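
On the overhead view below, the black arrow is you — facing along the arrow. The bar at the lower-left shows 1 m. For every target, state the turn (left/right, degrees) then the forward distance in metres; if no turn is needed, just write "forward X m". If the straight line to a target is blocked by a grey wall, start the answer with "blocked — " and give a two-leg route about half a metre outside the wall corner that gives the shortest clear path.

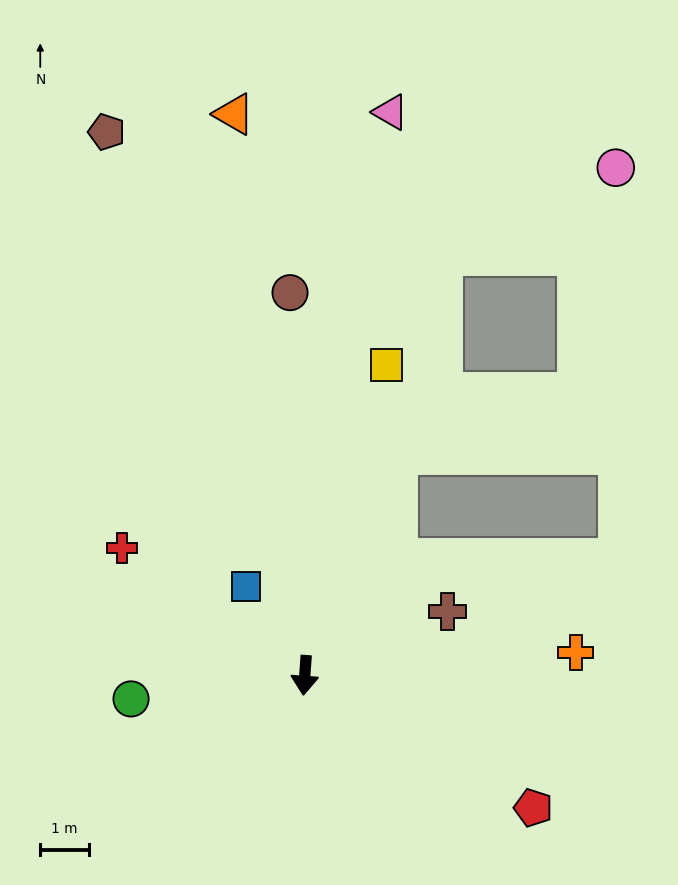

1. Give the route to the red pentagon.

turn left 64°, forward 5.4 m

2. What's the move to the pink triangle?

turn left 175°, forward 11.7 m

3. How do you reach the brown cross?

turn left 118°, forward 3.2 m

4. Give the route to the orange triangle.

turn right 169°, forward 11.6 m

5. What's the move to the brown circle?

turn right 174°, forward 7.8 m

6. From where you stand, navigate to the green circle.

turn right 78°, forward 3.6 m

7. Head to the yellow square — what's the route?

turn left 169°, forward 6.6 m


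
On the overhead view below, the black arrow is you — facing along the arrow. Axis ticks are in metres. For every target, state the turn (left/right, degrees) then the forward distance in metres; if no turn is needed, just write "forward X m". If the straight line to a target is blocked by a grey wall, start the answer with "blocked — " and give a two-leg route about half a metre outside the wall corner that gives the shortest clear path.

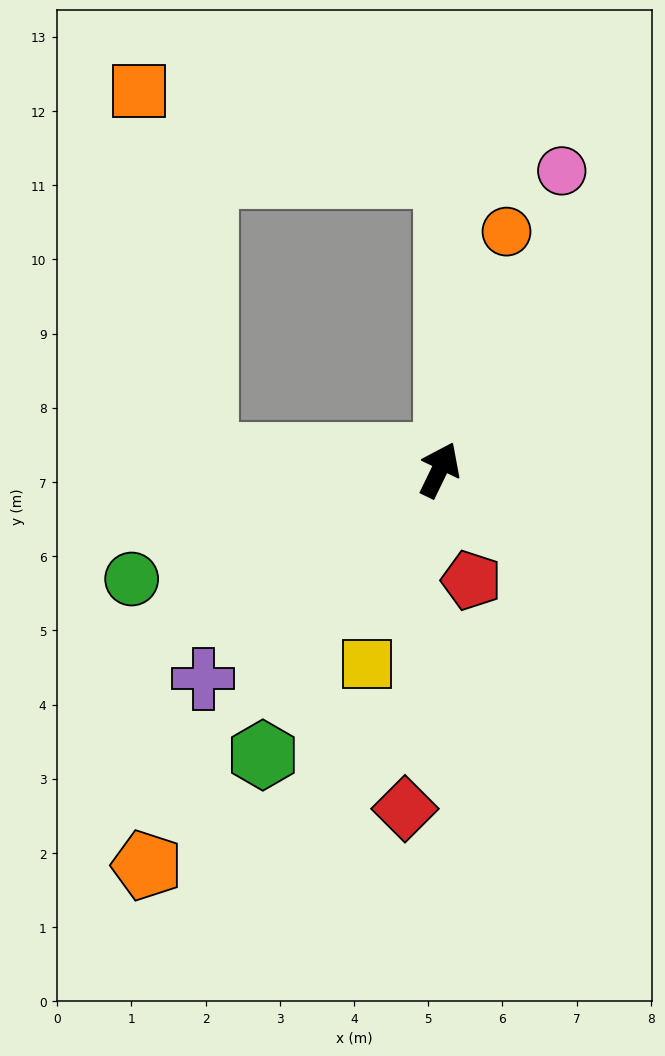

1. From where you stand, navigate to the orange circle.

turn left 10°, forward 3.3 m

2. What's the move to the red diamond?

turn right 160°, forward 4.6 m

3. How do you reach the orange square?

blocked — turn left 112°, forward 3.1 m, then turn right 76°, forward 5.0 m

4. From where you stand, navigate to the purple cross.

turn left 157°, forward 4.3 m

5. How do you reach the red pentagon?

turn right 138°, forward 1.6 m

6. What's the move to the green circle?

turn left 135°, forward 4.4 m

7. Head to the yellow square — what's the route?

turn right 175°, forward 2.8 m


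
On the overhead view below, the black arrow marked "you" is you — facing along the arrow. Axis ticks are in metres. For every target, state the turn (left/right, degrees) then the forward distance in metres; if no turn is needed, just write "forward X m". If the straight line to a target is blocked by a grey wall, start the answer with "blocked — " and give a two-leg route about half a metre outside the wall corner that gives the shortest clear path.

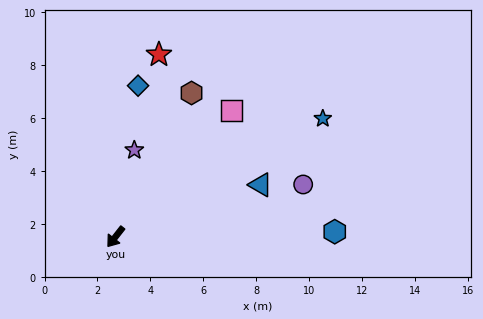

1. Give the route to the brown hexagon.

turn right 170°, forward 6.2 m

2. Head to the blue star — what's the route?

turn left 158°, forward 9.0 m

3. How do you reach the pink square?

turn left 176°, forward 6.5 m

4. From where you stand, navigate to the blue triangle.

turn left 148°, forward 5.8 m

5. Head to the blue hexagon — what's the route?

turn left 129°, forward 8.3 m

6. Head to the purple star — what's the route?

turn right 154°, forward 3.4 m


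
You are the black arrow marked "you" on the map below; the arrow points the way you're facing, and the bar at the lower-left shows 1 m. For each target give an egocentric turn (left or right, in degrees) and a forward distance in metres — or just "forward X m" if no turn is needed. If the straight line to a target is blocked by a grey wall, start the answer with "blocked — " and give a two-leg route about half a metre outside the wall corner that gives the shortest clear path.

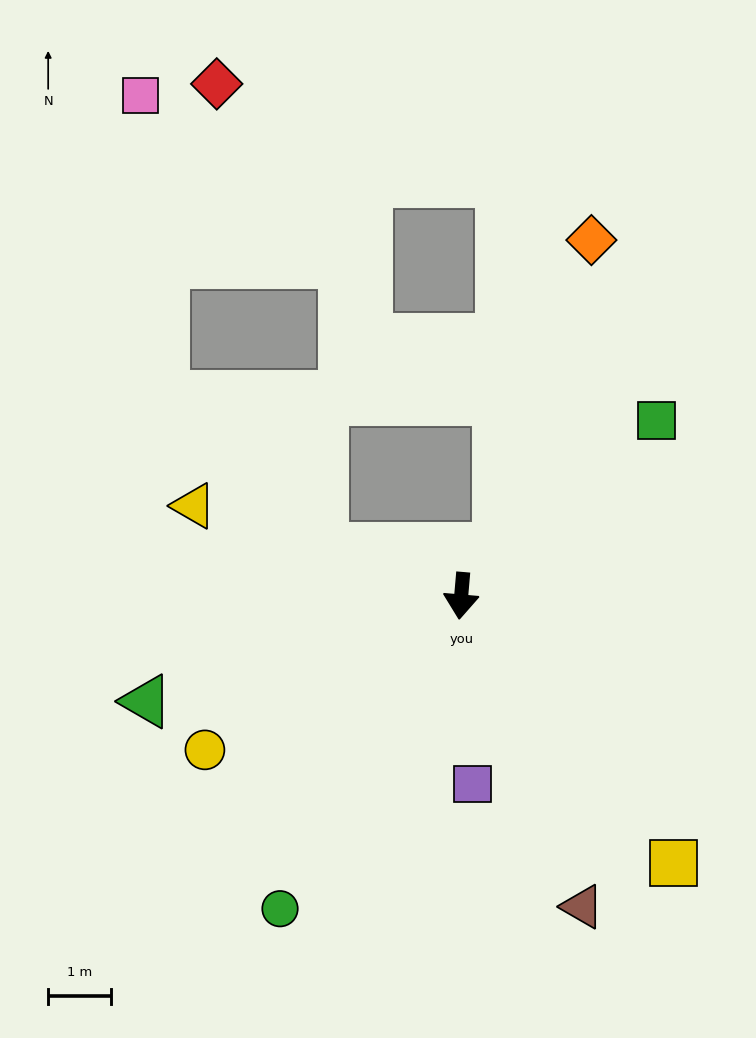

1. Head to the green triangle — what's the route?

turn right 67°, forward 5.3 m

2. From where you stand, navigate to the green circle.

turn right 25°, forward 5.7 m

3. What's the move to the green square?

turn left 137°, forward 4.2 m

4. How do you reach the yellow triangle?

turn right 104°, forward 4.5 m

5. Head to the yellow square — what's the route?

turn left 43°, forward 5.4 m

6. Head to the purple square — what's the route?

turn left 8°, forward 3.0 m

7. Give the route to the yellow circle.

turn right 54°, forward 4.7 m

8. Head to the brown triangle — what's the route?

turn left 26°, forward 5.3 m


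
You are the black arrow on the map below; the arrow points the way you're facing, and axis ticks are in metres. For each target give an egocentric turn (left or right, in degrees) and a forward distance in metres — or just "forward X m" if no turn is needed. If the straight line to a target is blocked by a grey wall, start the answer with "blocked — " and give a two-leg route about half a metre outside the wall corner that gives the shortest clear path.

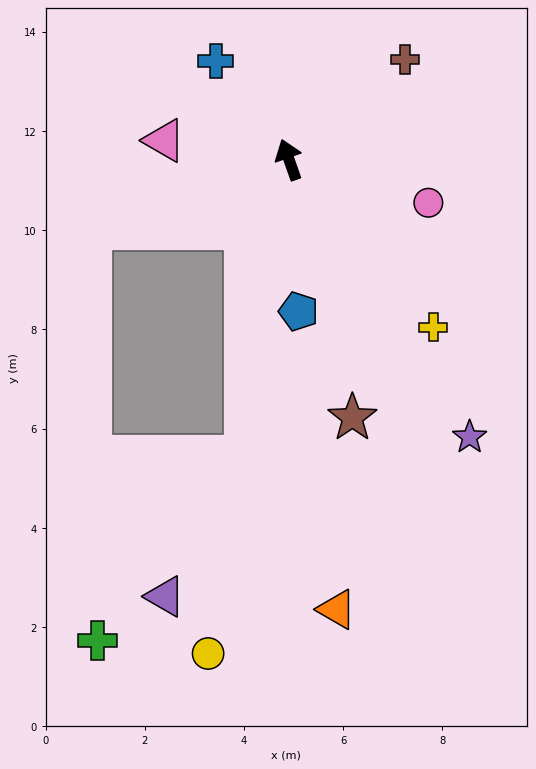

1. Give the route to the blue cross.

turn left 17°, forward 2.5 m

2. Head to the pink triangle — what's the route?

turn left 62°, forward 2.5 m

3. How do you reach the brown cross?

turn right 69°, forward 3.1 m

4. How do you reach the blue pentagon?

turn left 164°, forward 3.1 m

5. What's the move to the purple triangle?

blocked — turn left 152°, forward 6.0 m, then turn right 21°, forward 3.3 m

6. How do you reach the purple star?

turn right 166°, forward 6.7 m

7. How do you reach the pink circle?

turn right 127°, forward 2.9 m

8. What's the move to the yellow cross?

turn right 159°, forward 4.5 m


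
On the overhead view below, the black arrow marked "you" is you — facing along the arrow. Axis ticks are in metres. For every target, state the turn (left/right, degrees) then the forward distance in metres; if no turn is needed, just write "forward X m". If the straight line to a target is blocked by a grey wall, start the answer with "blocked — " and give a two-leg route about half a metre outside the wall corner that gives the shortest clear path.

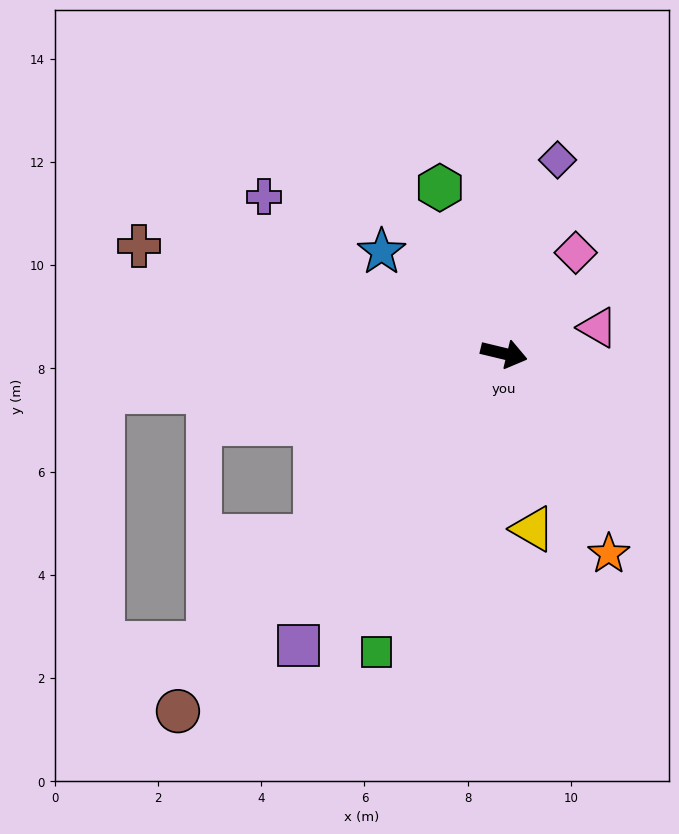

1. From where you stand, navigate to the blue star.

turn left 154°, forward 3.1 m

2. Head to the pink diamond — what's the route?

turn left 68°, forward 2.4 m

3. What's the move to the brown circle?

turn right 119°, forward 9.4 m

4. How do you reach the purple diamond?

turn left 88°, forward 3.9 m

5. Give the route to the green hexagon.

turn left 125°, forward 3.4 m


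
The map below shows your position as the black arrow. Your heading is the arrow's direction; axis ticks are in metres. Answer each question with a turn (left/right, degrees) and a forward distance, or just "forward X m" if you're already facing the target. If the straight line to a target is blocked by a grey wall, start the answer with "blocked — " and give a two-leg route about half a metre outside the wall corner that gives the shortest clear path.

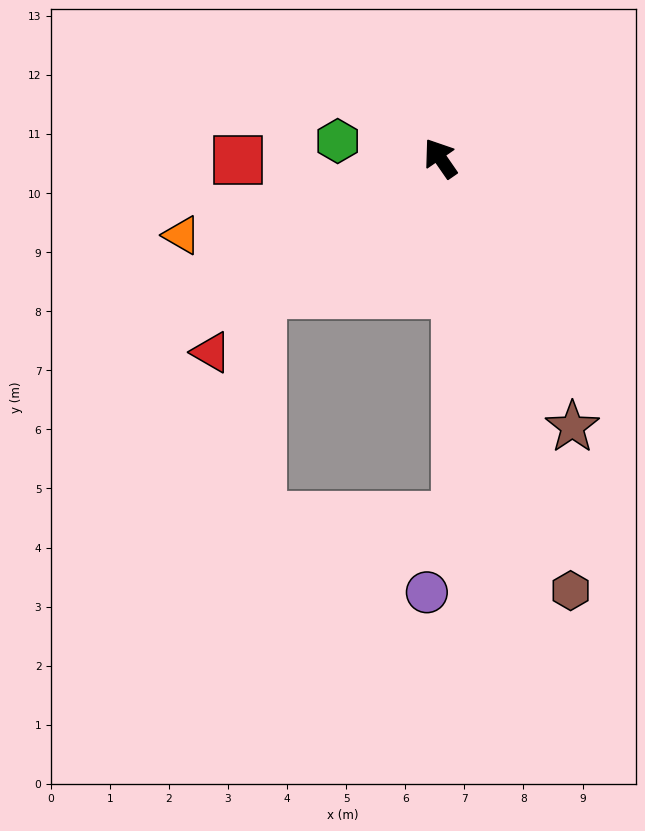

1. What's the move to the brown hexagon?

turn left 162°, forward 7.6 m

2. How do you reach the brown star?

turn left 172°, forward 5.1 m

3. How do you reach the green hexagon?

turn left 46°, forward 1.8 m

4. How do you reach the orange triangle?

turn left 72°, forward 4.6 m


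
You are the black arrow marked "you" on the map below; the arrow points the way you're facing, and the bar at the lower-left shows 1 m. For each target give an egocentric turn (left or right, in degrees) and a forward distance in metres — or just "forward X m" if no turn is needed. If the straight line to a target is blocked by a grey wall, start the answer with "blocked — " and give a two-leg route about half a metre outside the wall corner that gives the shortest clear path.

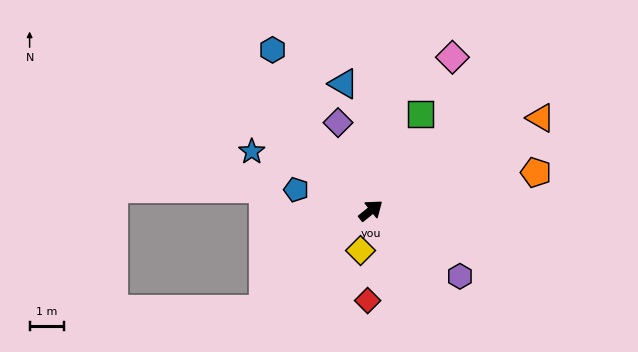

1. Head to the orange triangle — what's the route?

turn right 10°, forward 5.6 m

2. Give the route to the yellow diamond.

turn right 143°, forward 1.2 m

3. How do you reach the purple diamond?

turn left 72°, forward 2.7 m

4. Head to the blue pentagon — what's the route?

turn left 126°, forward 2.2 m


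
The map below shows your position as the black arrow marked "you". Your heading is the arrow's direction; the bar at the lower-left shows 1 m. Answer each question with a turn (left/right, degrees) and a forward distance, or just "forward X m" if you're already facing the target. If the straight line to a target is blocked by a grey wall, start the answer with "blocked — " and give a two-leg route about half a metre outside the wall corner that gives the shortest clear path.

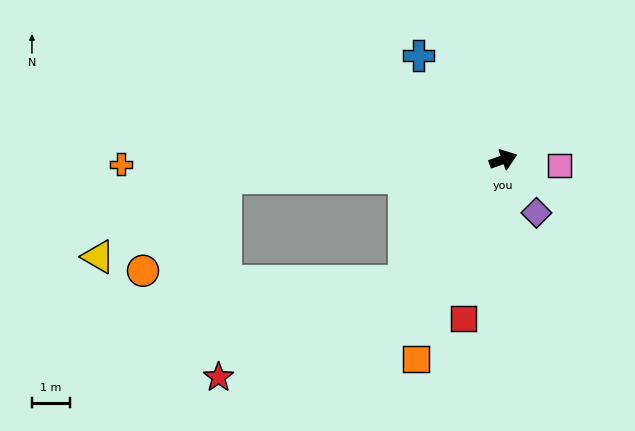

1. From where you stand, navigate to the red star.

blocked — turn right 149°, forward 4.1 m, then turn right 23°, forward 5.4 m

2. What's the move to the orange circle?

blocked — turn left 164°, forward 7.2 m, then turn left 45°, forward 3.3 m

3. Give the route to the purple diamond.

turn right 78°, forward 1.6 m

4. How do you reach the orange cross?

turn left 161°, forward 10.0 m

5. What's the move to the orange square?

turn right 133°, forward 5.7 m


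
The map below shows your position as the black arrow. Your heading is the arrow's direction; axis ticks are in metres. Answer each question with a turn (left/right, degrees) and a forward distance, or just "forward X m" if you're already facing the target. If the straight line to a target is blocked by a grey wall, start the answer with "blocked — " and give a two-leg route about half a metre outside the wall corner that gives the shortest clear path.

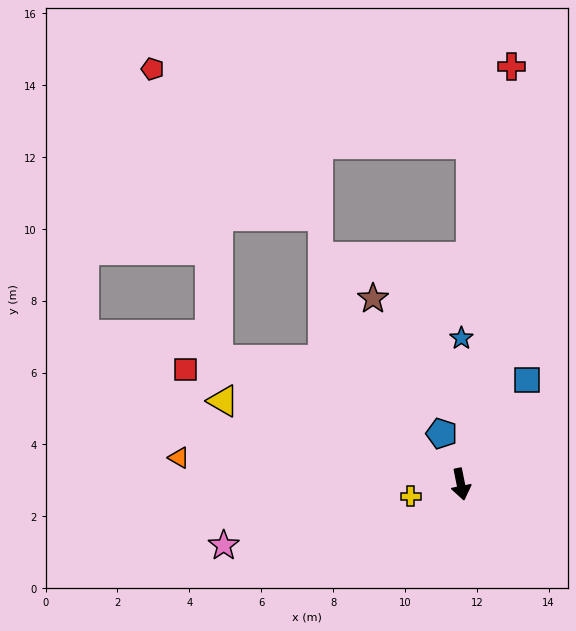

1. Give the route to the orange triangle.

turn right 107°, forward 7.9 m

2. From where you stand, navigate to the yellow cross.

turn right 88°, forward 1.4 m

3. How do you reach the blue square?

turn left 136°, forward 3.4 m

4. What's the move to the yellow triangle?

turn right 121°, forward 7.0 m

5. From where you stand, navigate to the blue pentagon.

turn right 171°, forward 1.5 m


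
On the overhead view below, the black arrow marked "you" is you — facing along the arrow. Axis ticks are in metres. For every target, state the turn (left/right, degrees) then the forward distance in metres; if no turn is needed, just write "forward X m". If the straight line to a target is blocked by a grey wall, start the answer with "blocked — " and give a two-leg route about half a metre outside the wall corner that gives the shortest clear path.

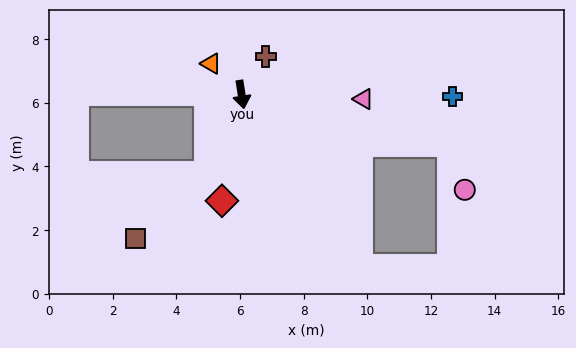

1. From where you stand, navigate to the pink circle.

blocked — turn left 68°, forward 6.7 m, then turn right 59°, forward 1.5 m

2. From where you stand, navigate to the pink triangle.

turn left 79°, forward 3.8 m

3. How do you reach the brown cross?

turn left 139°, forward 1.4 m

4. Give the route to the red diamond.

turn right 19°, forward 3.4 m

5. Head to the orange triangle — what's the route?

turn right 144°, forward 1.4 m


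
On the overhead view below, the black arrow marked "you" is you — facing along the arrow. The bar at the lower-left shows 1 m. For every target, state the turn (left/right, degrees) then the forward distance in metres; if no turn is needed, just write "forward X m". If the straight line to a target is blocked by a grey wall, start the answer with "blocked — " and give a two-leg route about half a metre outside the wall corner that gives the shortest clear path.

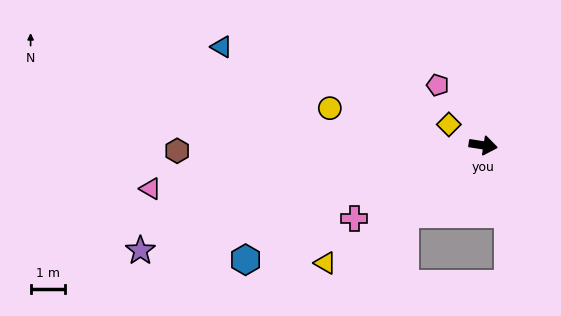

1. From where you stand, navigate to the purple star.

turn right 154°, forward 10.4 m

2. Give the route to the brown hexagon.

turn right 170°, forward 8.9 m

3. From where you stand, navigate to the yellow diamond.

turn left 158°, forward 1.2 m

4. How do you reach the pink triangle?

turn right 164°, forward 9.8 m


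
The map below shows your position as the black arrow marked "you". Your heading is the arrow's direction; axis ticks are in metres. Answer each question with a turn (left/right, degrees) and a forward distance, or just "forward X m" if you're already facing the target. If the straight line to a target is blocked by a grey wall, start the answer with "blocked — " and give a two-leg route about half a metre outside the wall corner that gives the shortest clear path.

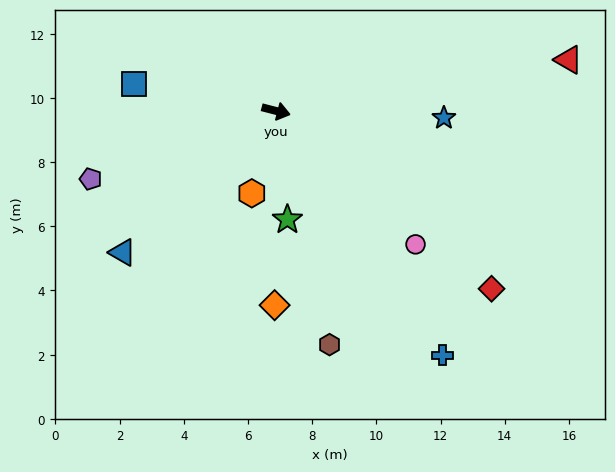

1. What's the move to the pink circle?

turn right 29°, forward 6.0 m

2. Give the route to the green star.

turn right 70°, forward 3.4 m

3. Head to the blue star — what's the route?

turn left 12°, forward 5.2 m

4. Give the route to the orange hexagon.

turn right 92°, forward 2.7 m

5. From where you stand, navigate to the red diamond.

turn right 25°, forward 8.7 m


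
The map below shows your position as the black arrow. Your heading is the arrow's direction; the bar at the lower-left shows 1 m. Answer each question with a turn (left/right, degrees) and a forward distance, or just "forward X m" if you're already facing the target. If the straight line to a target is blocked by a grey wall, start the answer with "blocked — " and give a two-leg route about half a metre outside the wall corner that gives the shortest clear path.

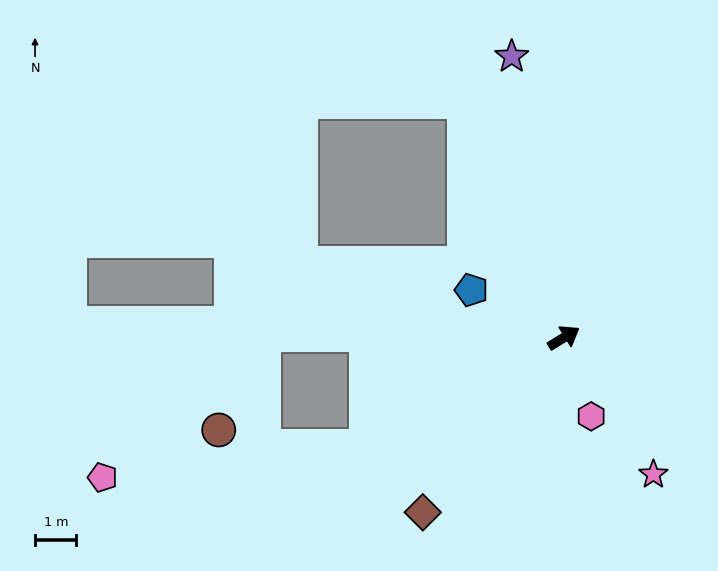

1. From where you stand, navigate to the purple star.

turn left 69°, forward 6.9 m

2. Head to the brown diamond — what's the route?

turn right 161°, forward 5.4 m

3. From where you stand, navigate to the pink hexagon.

turn right 103°, forward 2.0 m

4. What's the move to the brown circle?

blocked — turn left 148°, forward 7.3 m, then turn left 65°, forward 2.5 m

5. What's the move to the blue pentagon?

turn left 121°, forward 2.5 m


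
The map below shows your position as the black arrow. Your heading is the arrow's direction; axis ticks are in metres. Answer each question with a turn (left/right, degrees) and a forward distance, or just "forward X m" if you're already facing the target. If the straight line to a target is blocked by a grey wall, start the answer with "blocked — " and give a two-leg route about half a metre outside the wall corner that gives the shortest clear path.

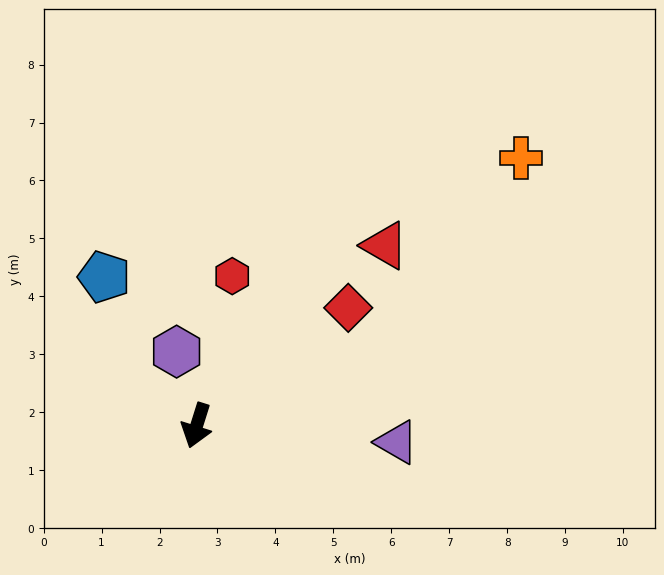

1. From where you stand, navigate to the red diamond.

turn left 145°, forward 3.3 m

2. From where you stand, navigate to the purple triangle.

turn left 103°, forward 3.5 m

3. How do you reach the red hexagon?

turn right 176°, forward 2.7 m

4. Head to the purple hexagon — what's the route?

turn right 147°, forward 1.3 m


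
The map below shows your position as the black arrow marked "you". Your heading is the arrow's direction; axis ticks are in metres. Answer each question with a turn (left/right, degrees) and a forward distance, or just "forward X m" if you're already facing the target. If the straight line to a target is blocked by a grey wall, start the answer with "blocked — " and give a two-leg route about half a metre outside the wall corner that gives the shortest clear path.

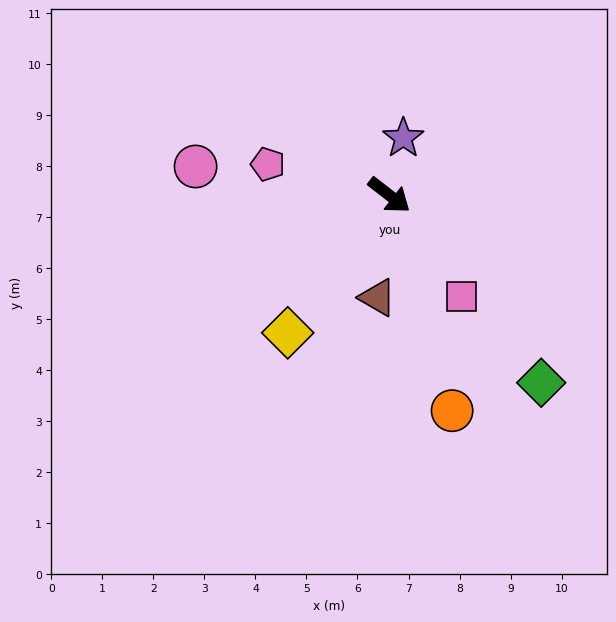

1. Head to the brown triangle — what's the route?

turn right 59°, forward 2.0 m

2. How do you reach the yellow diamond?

turn right 89°, forward 3.4 m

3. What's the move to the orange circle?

turn right 36°, forward 4.4 m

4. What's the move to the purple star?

turn left 114°, forward 1.2 m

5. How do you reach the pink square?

turn right 17°, forward 2.4 m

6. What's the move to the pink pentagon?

turn right 156°, forward 2.5 m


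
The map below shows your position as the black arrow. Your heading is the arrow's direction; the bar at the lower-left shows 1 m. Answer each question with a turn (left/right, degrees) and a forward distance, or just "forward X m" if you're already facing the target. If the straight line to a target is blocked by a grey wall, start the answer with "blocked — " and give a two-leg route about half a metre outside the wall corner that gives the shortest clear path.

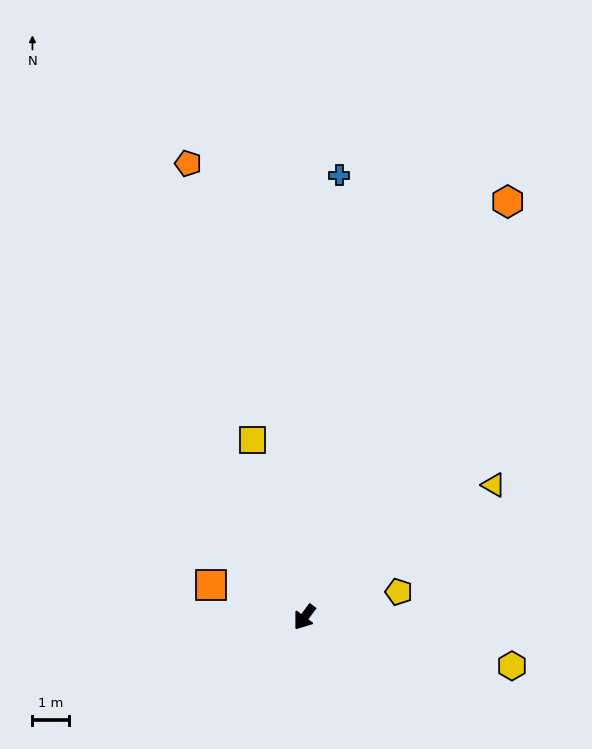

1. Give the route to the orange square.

turn right 72°, forward 2.7 m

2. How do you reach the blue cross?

turn right 148°, forward 12.1 m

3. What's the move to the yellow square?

turn right 127°, forward 5.0 m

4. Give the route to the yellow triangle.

turn left 162°, forward 6.3 m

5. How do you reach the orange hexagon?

turn right 169°, forward 12.6 m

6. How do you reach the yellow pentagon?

turn left 142°, forward 2.7 m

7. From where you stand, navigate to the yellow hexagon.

turn left 113°, forward 5.8 m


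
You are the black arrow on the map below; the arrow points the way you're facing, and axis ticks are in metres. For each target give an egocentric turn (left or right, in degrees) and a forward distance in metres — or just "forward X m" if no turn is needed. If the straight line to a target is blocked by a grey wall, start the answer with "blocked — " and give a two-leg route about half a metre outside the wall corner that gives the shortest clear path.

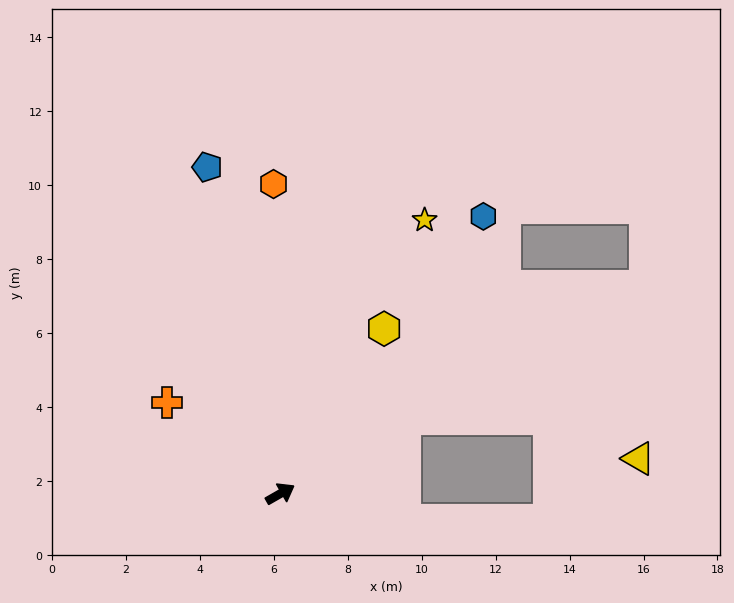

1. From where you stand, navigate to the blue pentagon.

turn left 73°, forward 9.0 m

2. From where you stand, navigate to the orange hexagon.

turn left 62°, forward 8.4 m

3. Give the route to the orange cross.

turn left 112°, forward 3.9 m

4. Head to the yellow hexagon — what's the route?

turn left 28°, forward 5.3 m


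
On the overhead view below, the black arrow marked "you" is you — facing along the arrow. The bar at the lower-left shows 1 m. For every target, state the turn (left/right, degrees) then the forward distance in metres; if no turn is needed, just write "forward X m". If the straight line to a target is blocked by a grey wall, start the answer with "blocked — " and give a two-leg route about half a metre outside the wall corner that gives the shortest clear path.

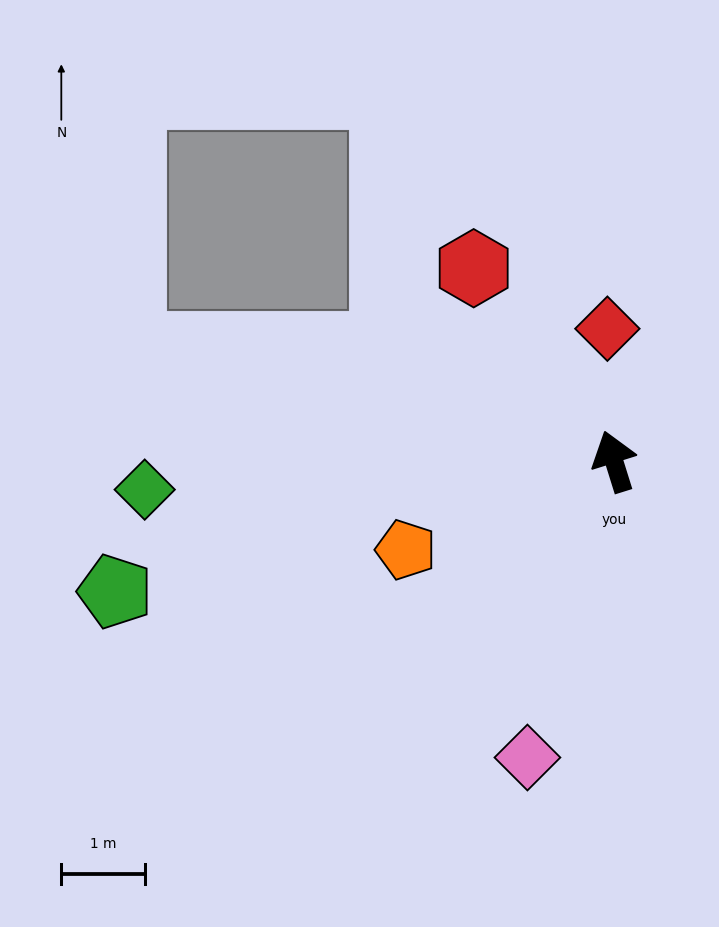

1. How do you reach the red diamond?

turn right 14°, forward 1.6 m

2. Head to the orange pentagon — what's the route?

turn left 96°, forward 2.7 m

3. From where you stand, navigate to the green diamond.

turn left 76°, forward 5.6 m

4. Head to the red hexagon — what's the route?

turn left 19°, forward 2.8 m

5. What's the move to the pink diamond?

turn left 146°, forward 3.7 m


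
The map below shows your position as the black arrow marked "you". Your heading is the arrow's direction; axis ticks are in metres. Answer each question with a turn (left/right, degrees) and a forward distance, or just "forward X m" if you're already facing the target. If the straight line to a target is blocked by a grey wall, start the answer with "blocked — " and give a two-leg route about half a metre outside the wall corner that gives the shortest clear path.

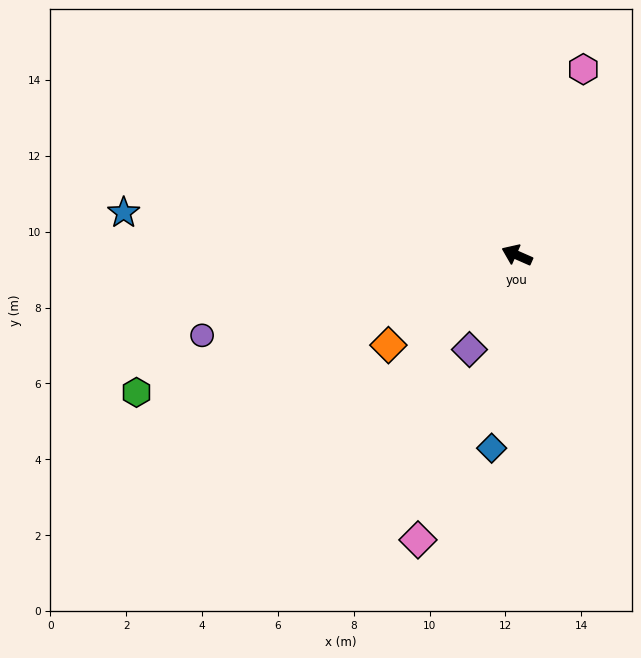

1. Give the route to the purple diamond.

turn left 87°, forward 2.8 m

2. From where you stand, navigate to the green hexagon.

turn left 44°, forward 10.7 m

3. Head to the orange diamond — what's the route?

turn left 59°, forward 4.1 m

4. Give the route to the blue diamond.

turn left 106°, forward 5.1 m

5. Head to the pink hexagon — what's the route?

turn right 86°, forward 5.2 m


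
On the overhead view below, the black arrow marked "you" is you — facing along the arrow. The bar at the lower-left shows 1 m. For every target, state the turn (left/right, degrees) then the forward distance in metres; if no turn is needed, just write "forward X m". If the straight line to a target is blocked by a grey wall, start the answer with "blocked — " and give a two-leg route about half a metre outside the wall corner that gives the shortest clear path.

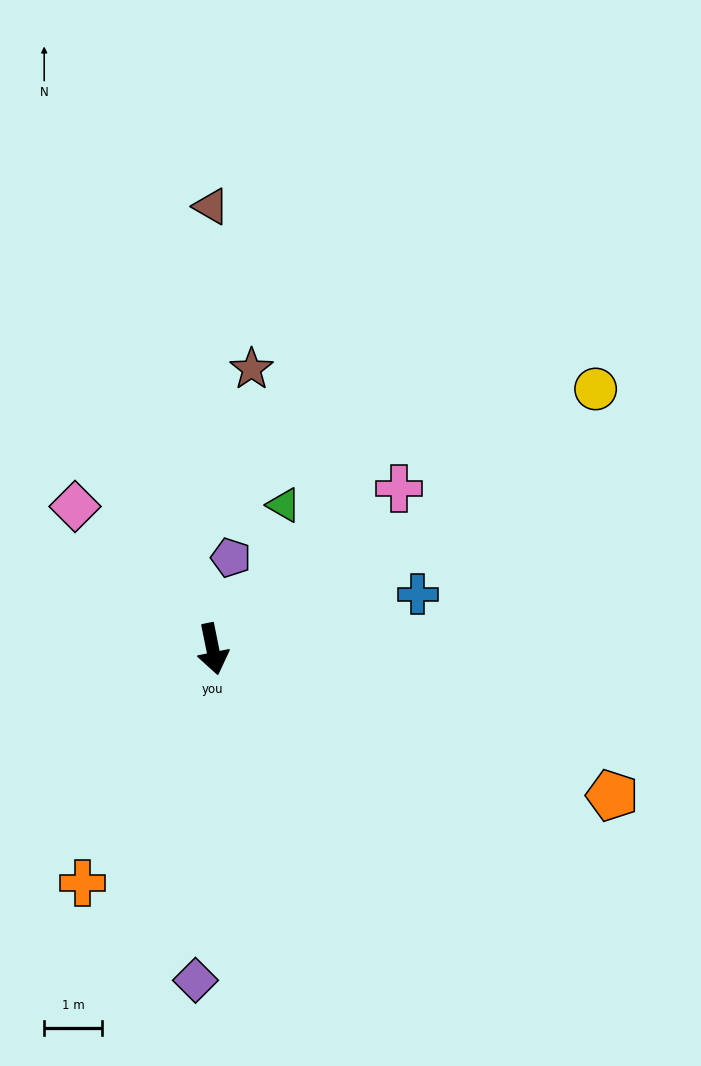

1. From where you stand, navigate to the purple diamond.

turn right 14°, forward 5.7 m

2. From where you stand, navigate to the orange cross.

turn right 41°, forward 4.6 m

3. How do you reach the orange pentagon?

turn left 58°, forward 7.3 m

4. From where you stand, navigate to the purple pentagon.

turn left 157°, forward 1.6 m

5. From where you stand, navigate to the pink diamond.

turn right 147°, forward 3.4 m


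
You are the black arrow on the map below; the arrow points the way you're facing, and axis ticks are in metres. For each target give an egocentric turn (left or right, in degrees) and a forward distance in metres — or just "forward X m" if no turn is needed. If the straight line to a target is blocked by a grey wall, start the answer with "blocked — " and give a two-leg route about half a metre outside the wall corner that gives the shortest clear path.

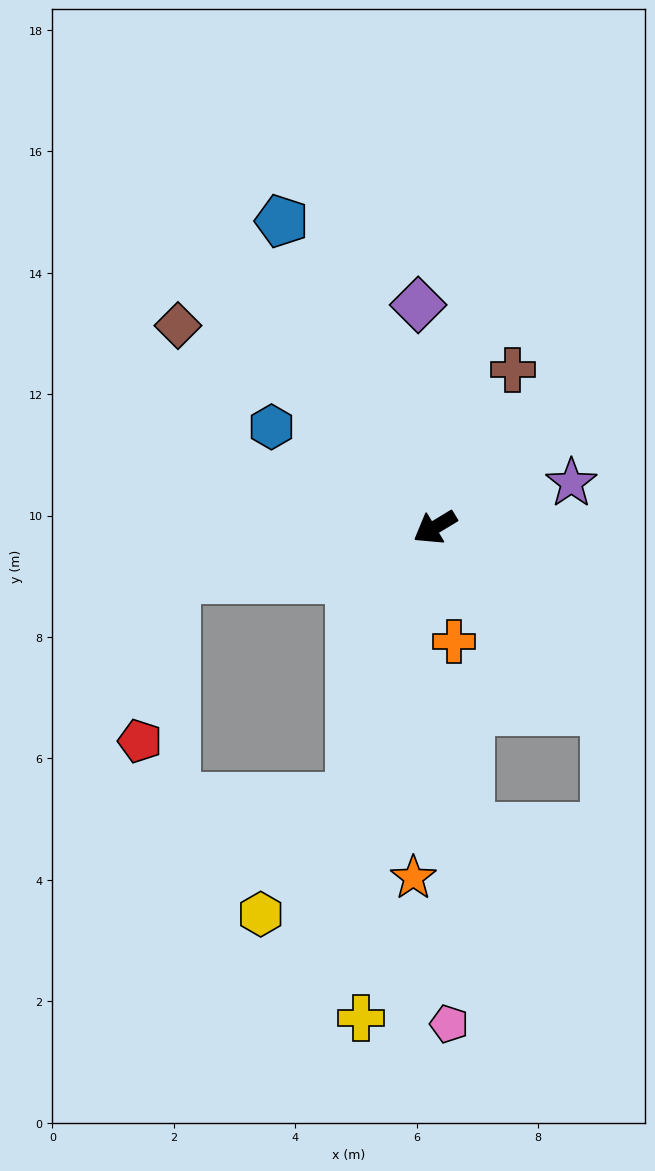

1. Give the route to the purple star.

turn left 167°, forward 2.4 m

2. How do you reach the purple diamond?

turn right 117°, forward 3.7 m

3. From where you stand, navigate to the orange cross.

turn left 68°, forward 1.9 m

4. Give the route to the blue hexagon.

turn right 63°, forward 3.2 m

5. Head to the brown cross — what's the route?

turn right 147°, forward 2.9 m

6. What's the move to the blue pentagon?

turn right 95°, forward 5.6 m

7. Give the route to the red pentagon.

blocked — turn right 20°, forward 4.4 m, then turn left 67°, forward 2.7 m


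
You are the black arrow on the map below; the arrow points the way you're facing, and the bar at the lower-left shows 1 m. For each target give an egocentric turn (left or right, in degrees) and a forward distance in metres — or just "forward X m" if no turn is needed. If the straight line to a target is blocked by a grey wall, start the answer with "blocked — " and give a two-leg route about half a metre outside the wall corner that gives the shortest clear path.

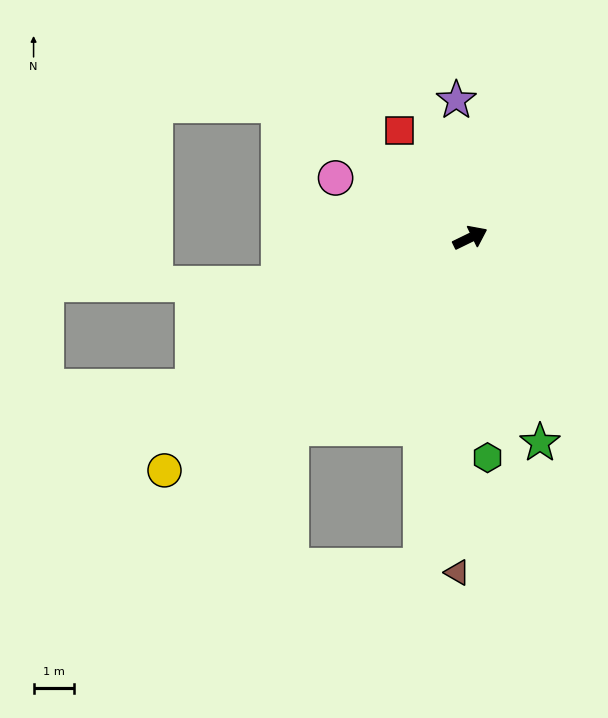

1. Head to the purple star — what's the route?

turn left 70°, forward 3.4 m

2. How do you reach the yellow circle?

turn right 169°, forward 9.4 m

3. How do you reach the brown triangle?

turn right 118°, forward 8.2 m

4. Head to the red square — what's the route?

turn left 97°, forward 3.2 m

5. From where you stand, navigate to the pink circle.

turn left 130°, forward 3.6 m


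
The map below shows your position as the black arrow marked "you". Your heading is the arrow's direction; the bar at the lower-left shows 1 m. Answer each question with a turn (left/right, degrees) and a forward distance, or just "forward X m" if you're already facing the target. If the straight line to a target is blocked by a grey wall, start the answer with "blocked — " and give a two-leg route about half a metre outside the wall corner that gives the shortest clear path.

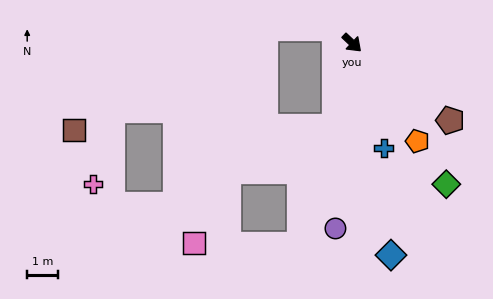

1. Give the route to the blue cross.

turn right 30°, forward 3.6 m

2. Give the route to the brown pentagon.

turn left 5°, forward 4.1 m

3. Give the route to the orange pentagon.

turn right 13°, forward 3.9 m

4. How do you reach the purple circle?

turn right 52°, forward 6.1 m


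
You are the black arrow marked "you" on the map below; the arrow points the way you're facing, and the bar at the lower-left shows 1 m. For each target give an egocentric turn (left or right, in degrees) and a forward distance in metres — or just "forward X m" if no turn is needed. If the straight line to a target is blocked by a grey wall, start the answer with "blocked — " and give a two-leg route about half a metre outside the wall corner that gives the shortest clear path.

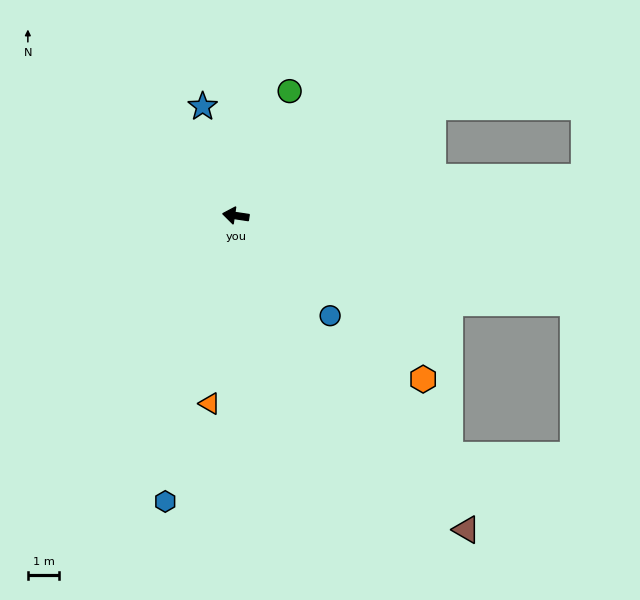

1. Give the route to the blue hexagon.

turn left 85°, forward 9.4 m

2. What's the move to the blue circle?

turn left 142°, forward 4.4 m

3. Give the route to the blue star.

turn right 65°, forward 3.7 m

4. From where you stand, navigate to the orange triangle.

turn left 91°, forward 6.1 m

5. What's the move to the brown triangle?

turn left 135°, forward 12.5 m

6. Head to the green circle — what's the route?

turn right 105°, forward 4.3 m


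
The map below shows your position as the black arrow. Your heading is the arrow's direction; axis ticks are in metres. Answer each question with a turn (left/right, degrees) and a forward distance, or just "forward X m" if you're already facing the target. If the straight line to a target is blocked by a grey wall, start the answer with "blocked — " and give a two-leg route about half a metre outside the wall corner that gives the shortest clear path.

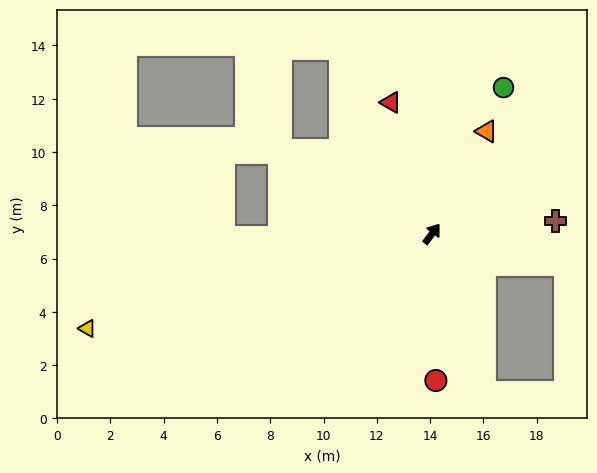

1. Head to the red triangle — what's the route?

turn left 54°, forward 5.2 m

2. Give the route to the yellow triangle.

turn left 142°, forward 13.4 m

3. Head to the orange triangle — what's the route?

turn left 9°, forward 4.4 m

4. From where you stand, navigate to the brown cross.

turn right 47°, forward 4.7 m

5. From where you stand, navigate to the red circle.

turn right 142°, forward 5.5 m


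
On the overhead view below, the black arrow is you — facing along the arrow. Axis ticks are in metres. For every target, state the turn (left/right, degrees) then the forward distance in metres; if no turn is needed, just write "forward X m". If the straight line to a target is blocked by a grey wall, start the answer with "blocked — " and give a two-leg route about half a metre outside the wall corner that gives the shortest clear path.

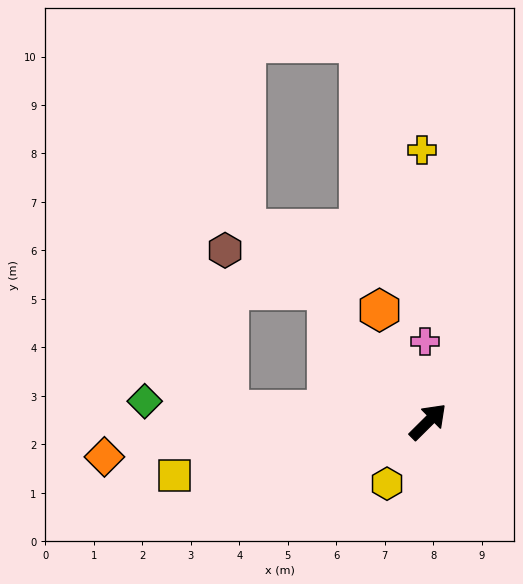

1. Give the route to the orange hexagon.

turn left 69°, forward 2.5 m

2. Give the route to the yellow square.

turn left 147°, forward 5.3 m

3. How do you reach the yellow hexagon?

turn right 168°, forward 1.5 m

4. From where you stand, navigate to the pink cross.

turn left 47°, forward 1.7 m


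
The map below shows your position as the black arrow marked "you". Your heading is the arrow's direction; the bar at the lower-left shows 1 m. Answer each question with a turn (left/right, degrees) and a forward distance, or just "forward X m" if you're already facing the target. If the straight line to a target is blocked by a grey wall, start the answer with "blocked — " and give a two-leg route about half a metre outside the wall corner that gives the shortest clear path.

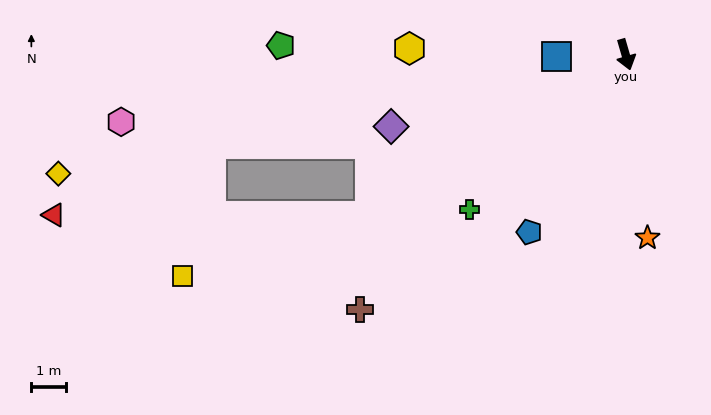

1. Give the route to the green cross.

turn right 61°, forward 6.3 m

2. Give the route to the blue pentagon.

turn right 45°, forward 5.8 m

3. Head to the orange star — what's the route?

turn right 9°, forward 5.3 m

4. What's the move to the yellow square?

blocked — turn right 74°, forward 8.7 m, then turn right 14°, forward 5.7 m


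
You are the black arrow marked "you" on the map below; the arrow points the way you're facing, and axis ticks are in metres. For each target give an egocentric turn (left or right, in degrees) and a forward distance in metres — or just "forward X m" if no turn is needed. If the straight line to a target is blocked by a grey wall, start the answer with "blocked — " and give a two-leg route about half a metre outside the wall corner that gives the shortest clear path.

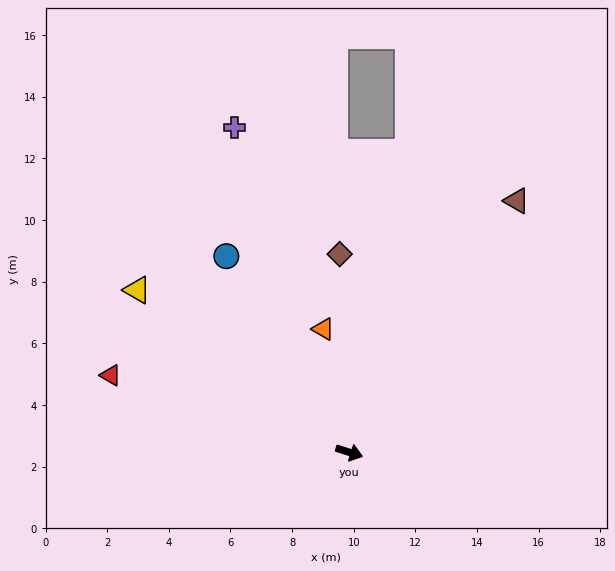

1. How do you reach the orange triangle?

turn left 120°, forward 4.1 m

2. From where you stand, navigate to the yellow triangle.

turn left 160°, forward 8.7 m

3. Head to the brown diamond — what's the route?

turn left 110°, forward 6.4 m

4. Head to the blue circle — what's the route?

turn left 140°, forward 7.5 m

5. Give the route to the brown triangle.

turn left 74°, forward 9.8 m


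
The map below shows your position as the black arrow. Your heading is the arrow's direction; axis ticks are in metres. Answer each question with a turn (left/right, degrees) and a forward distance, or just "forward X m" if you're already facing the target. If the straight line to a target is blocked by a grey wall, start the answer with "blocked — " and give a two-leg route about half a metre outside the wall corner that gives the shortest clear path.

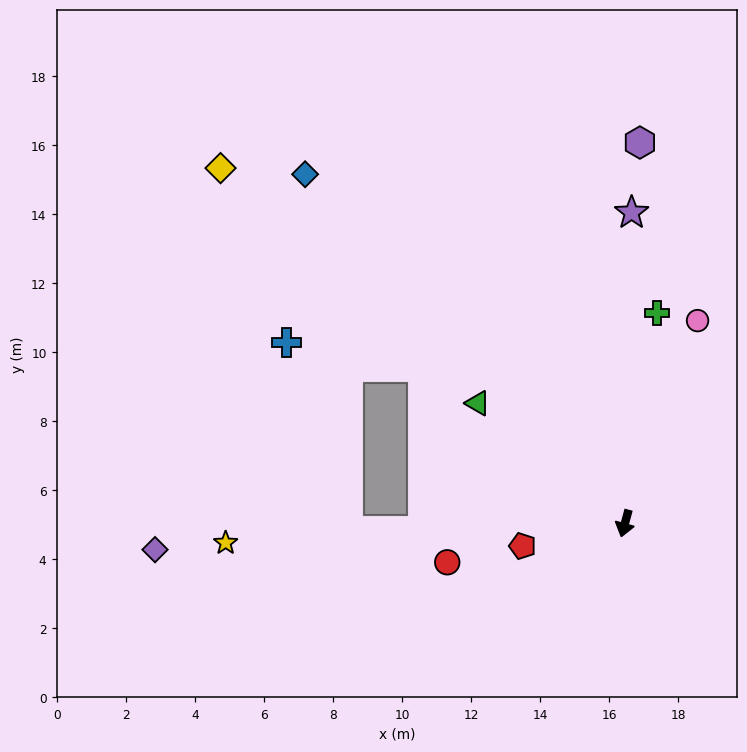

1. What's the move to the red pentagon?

turn right 62°, forward 3.0 m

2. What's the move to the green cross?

turn right 173°, forward 6.2 m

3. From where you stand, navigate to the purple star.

turn right 166°, forward 9.0 m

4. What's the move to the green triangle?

turn right 114°, forward 5.5 m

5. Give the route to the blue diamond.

turn right 122°, forward 13.7 m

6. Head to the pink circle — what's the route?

turn left 175°, forward 6.2 m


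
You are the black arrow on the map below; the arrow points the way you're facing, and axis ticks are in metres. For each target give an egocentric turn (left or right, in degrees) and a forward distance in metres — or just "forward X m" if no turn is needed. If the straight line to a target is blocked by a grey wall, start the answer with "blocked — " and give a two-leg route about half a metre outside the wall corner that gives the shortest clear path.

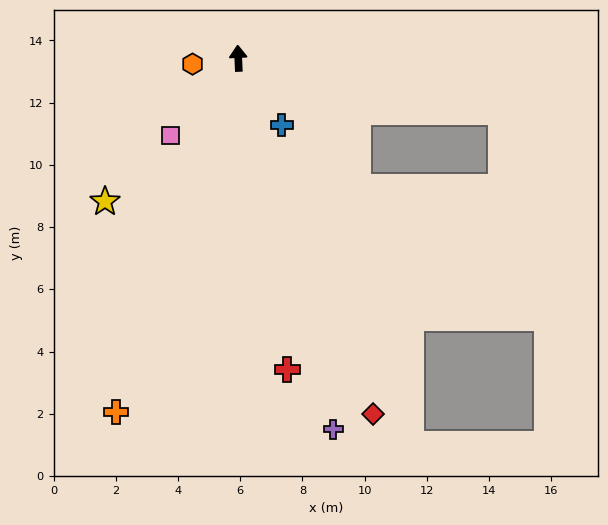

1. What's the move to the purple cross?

turn right 168°, forward 12.3 m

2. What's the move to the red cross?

turn right 174°, forward 10.1 m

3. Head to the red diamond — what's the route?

turn right 162°, forward 12.2 m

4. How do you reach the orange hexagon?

turn left 95°, forward 1.5 m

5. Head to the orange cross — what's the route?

turn left 158°, forward 12.0 m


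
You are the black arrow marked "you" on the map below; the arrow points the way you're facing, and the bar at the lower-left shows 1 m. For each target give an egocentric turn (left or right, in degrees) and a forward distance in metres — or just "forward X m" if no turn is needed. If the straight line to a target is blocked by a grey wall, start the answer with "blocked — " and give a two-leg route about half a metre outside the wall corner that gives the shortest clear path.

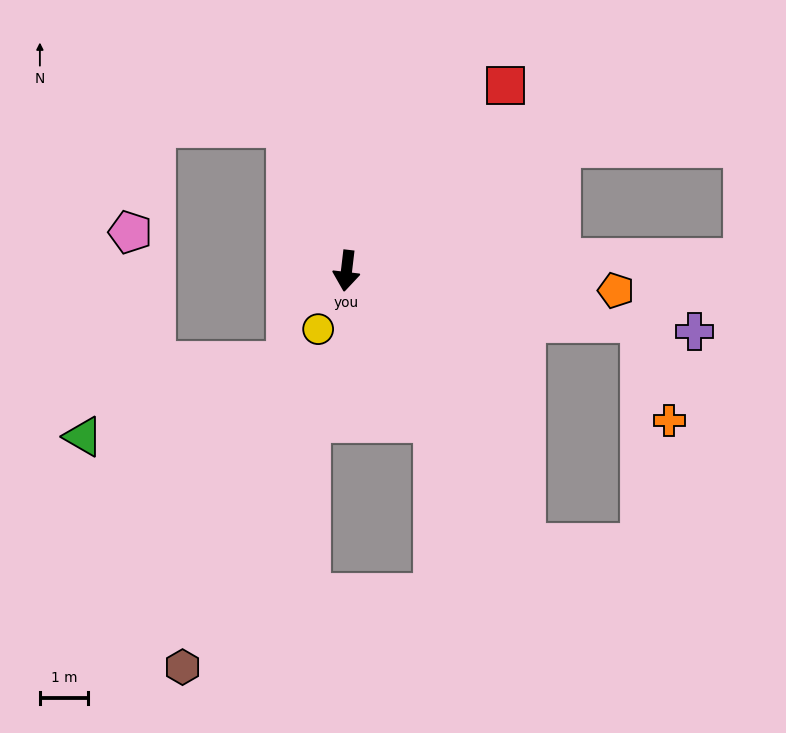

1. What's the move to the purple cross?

turn left 87°, forward 7.3 m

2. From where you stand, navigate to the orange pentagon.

turn left 93°, forward 5.6 m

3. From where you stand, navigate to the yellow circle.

turn right 19°, forward 1.3 m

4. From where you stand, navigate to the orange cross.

blocked — turn left 87°, forward 6.2 m, then turn right 64°, forward 2.1 m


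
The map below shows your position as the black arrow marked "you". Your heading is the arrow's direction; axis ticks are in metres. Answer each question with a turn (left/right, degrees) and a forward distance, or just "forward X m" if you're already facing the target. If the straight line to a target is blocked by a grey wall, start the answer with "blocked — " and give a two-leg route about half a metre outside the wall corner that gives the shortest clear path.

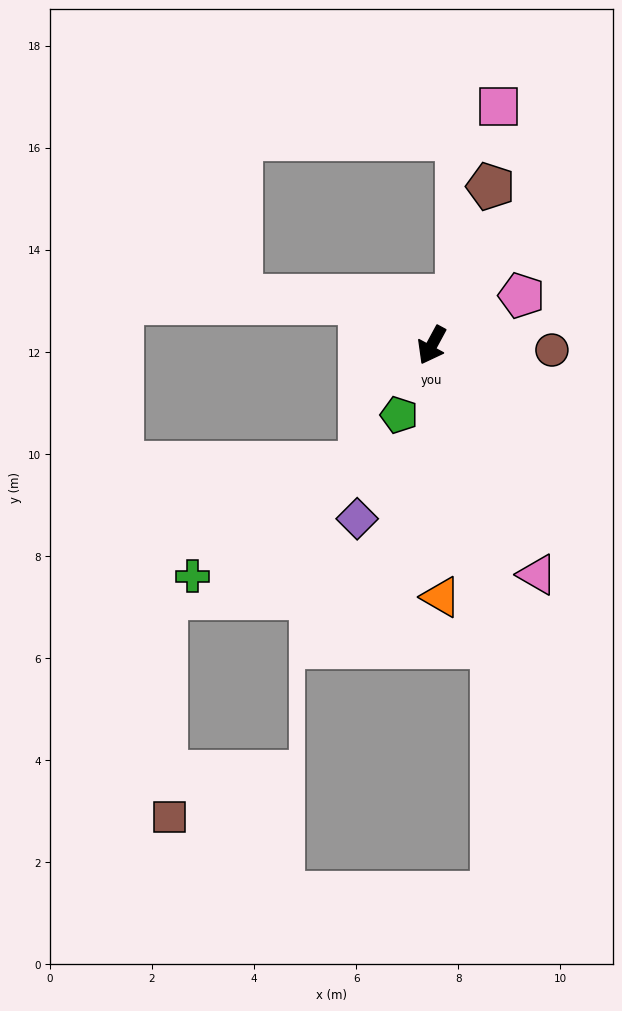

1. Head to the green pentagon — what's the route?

turn left 3°, forward 1.5 m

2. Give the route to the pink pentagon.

turn left 147°, forward 2.0 m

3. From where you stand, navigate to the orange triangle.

turn left 31°, forward 4.9 m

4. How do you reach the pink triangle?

turn left 53°, forward 4.9 m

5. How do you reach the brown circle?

turn left 116°, forward 2.4 m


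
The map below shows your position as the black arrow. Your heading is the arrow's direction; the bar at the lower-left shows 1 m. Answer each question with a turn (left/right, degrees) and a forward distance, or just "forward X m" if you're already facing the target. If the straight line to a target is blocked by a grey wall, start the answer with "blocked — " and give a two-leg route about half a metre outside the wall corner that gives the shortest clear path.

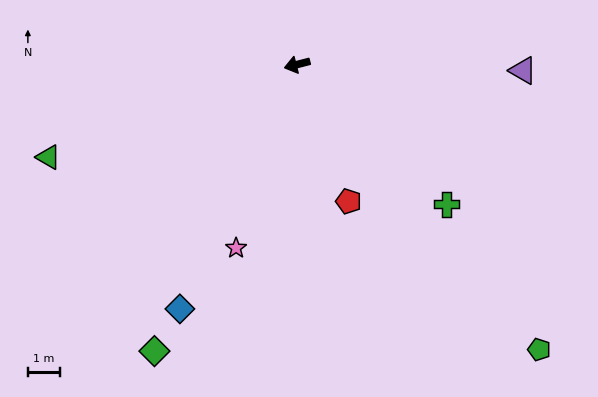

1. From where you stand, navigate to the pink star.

turn left 57°, forward 6.1 m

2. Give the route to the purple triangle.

turn left 164°, forward 7.1 m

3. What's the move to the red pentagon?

turn left 96°, forward 4.6 m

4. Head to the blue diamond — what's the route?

turn left 50°, forward 8.6 m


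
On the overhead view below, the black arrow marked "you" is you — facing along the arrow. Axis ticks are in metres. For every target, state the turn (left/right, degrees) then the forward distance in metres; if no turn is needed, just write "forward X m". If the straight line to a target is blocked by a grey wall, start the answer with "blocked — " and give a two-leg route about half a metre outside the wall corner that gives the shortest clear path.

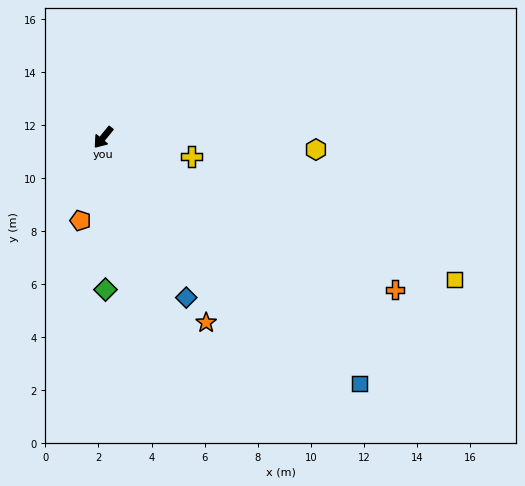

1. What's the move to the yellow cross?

turn left 117°, forward 3.4 m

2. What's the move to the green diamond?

turn left 40°, forward 5.7 m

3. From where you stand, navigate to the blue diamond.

turn left 67°, forward 6.8 m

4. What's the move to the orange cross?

turn left 102°, forward 12.4 m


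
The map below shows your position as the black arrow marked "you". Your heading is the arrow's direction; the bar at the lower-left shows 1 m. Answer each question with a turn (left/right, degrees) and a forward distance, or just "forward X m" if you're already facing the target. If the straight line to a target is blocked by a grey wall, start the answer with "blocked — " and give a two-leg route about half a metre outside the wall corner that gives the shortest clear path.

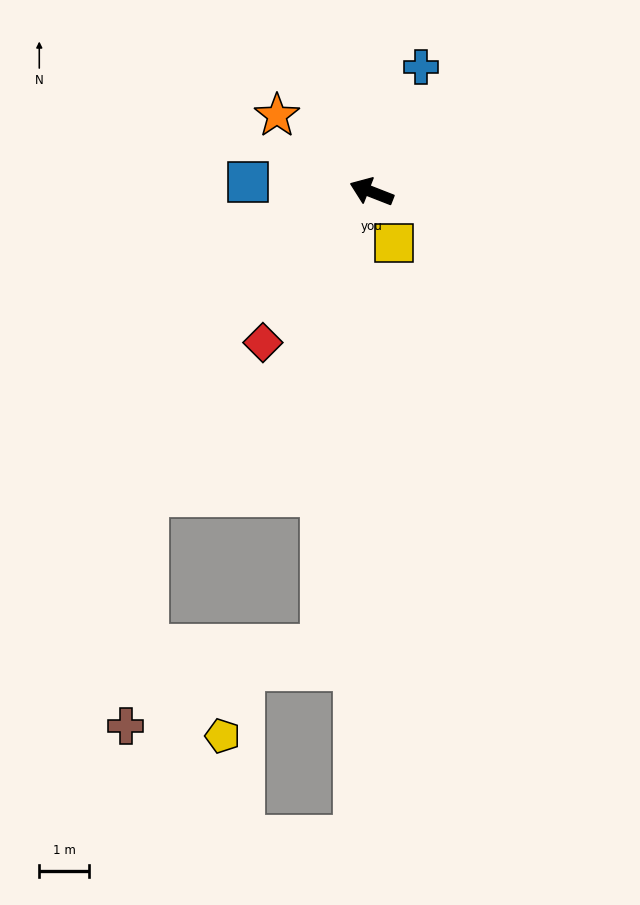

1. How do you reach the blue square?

turn left 17°, forward 2.5 m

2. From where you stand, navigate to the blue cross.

turn right 90°, forward 2.7 m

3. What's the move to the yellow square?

turn left 135°, forward 1.1 m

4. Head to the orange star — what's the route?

turn right 18°, forward 2.5 m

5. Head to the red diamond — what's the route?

turn left 76°, forward 3.7 m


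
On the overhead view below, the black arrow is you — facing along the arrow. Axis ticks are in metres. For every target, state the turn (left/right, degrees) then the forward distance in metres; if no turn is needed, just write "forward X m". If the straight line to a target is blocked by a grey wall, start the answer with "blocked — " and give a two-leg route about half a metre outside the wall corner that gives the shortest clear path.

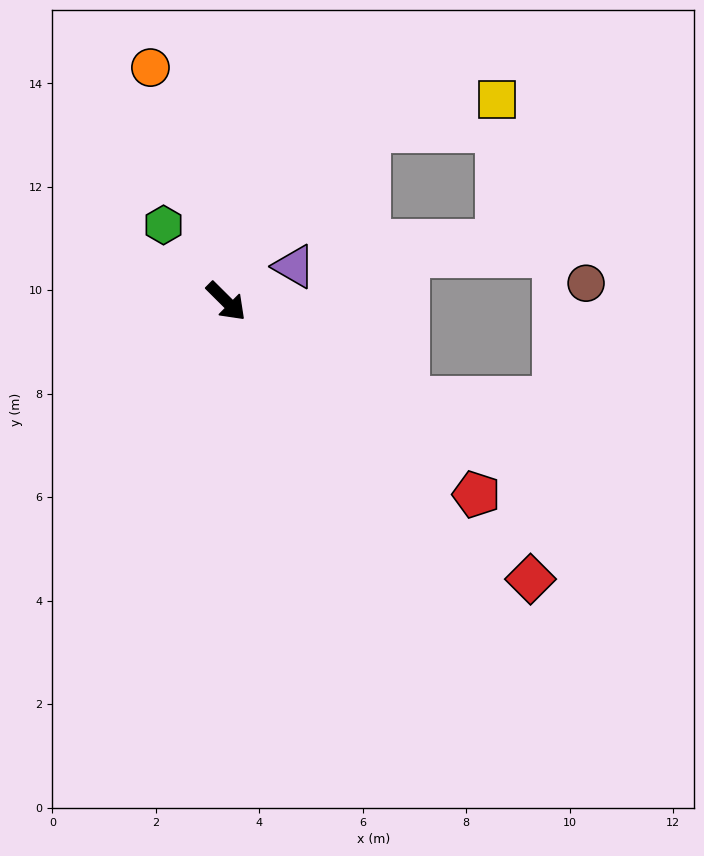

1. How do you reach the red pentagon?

turn left 7°, forward 6.1 m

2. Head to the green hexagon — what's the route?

turn left 174°, forward 1.9 m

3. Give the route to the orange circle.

turn left 153°, forward 4.7 m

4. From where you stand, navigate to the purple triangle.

turn left 72°, forward 1.5 m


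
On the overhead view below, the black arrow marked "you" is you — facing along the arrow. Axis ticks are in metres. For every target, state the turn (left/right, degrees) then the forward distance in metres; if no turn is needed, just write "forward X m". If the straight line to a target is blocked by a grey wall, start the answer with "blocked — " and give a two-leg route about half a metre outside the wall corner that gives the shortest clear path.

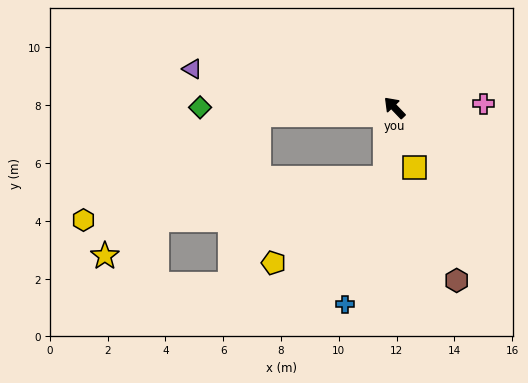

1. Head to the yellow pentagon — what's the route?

blocked — turn left 129°, forward 2.5 m, then turn right 46°, forward 4.9 m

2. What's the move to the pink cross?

turn right 131°, forward 3.1 m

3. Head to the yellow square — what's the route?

turn left 155°, forward 2.2 m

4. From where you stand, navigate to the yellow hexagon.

blocked — turn left 49°, forward 4.7 m, then turn left 28°, forward 7.1 m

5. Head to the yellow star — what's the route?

blocked — turn left 49°, forward 4.7 m, then turn left 40°, forward 7.2 m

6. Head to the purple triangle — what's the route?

turn left 35°, forward 7.1 m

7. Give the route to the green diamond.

turn left 46°, forward 6.7 m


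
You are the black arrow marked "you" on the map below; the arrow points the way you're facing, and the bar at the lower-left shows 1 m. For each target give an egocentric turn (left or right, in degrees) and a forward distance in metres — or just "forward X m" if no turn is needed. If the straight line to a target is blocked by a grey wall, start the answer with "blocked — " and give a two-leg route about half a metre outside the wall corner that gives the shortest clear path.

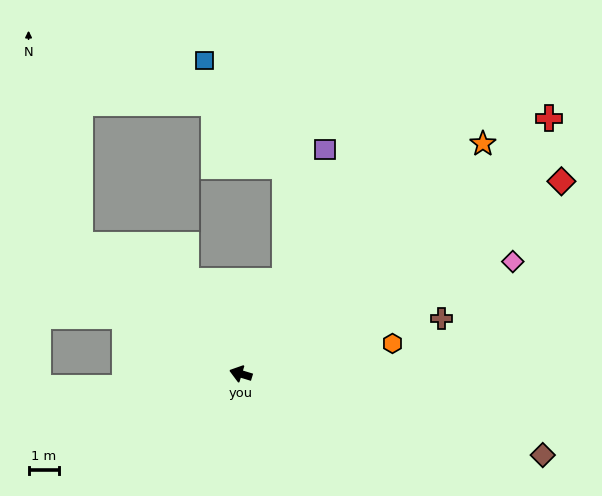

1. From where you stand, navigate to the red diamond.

turn right 132°, forward 12.4 m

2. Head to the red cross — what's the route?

turn right 123°, forward 13.2 m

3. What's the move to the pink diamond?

turn right 141°, forward 9.7 m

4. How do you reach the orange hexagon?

turn right 152°, forward 5.1 m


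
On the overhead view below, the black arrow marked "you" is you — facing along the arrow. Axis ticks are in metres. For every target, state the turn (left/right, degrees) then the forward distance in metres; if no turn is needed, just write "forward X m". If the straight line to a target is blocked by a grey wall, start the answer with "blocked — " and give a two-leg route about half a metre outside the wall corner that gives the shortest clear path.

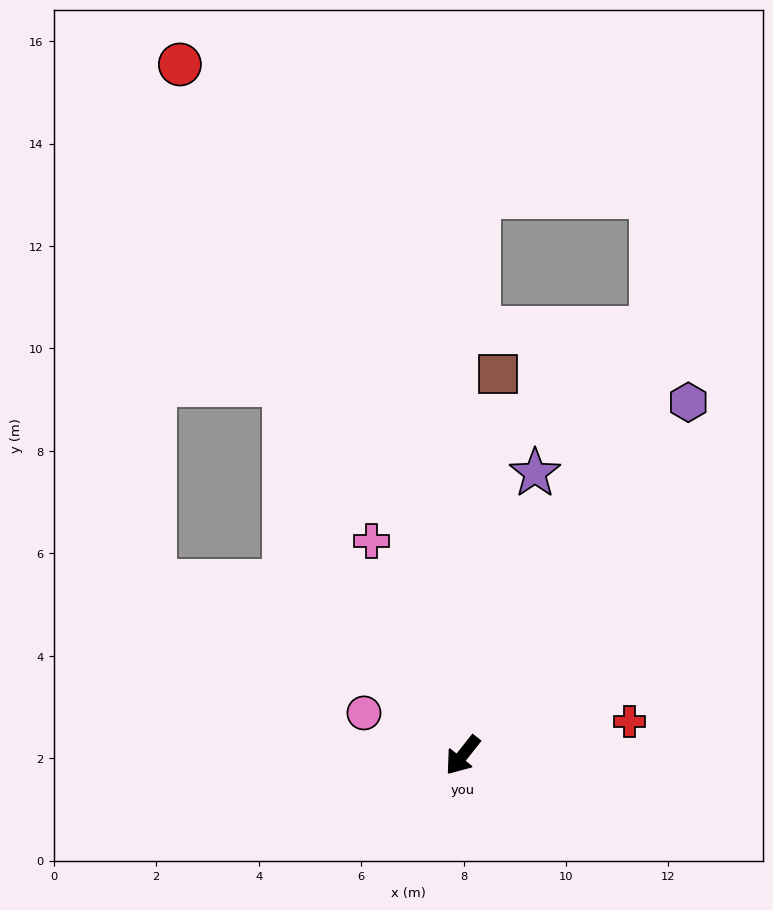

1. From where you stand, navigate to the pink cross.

turn right 119°, forward 4.5 m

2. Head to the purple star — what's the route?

turn right 156°, forward 5.7 m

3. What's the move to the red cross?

turn left 140°, forward 3.3 m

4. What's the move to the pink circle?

turn right 75°, forward 2.1 m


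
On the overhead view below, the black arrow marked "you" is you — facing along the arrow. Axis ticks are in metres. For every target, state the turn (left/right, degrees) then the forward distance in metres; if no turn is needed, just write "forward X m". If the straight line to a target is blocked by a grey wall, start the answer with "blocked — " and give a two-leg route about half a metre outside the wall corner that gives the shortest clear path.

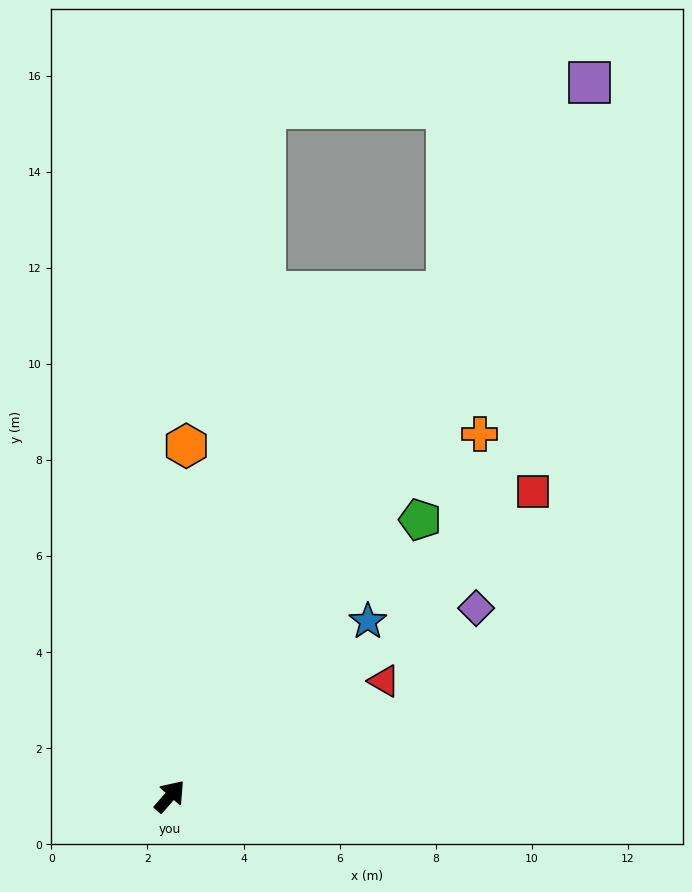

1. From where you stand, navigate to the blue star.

turn right 8°, forward 5.5 m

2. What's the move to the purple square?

turn left 11°, forward 17.2 m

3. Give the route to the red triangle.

turn right 21°, forward 5.1 m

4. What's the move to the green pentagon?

forward 7.8 m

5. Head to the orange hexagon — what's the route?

turn left 38°, forward 7.3 m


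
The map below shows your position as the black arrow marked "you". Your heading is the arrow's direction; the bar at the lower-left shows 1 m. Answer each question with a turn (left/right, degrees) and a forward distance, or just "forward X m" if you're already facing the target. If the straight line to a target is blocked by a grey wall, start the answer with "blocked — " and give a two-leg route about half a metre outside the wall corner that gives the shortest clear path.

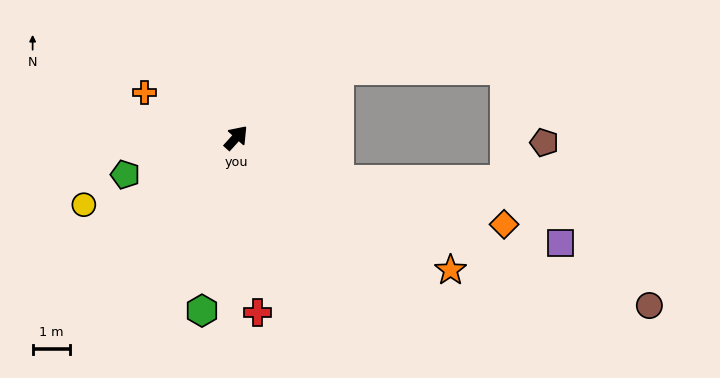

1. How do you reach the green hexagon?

turn right 149°, forward 4.7 m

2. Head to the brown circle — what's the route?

turn right 70°, forward 12.0 m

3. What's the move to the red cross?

turn right 131°, forward 4.7 m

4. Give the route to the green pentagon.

turn left 151°, forward 3.1 m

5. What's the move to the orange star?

turn right 80°, forward 6.8 m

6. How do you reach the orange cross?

turn left 106°, forward 2.7 m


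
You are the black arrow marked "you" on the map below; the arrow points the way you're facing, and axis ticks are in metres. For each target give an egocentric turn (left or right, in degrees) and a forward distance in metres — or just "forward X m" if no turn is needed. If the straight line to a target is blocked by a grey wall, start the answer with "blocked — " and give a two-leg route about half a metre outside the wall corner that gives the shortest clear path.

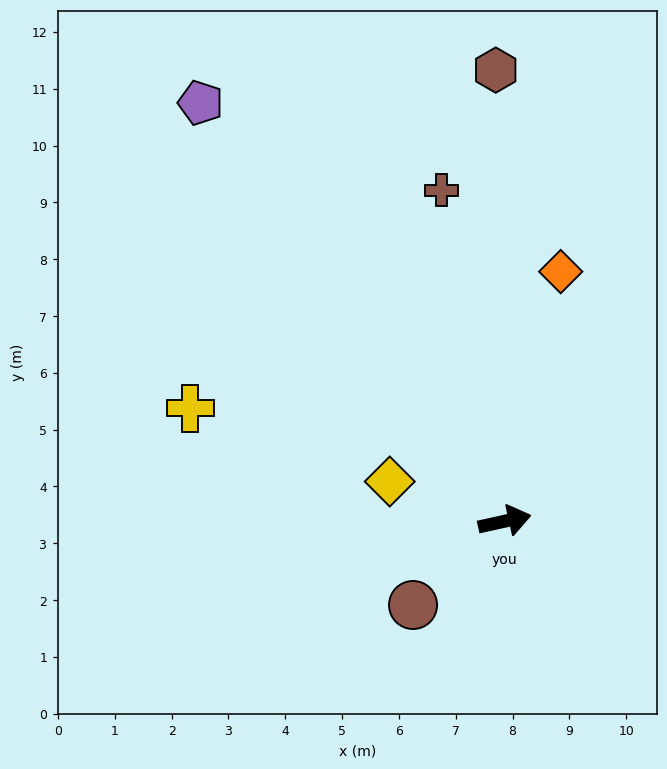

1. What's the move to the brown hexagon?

turn left 79°, forward 7.9 m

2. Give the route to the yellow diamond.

turn left 148°, forward 2.1 m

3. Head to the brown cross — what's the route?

turn left 88°, forward 5.9 m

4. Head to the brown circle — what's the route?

turn right 150°, forward 2.2 m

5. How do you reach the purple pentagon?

turn left 113°, forward 9.1 m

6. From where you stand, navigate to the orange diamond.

turn left 65°, forward 4.5 m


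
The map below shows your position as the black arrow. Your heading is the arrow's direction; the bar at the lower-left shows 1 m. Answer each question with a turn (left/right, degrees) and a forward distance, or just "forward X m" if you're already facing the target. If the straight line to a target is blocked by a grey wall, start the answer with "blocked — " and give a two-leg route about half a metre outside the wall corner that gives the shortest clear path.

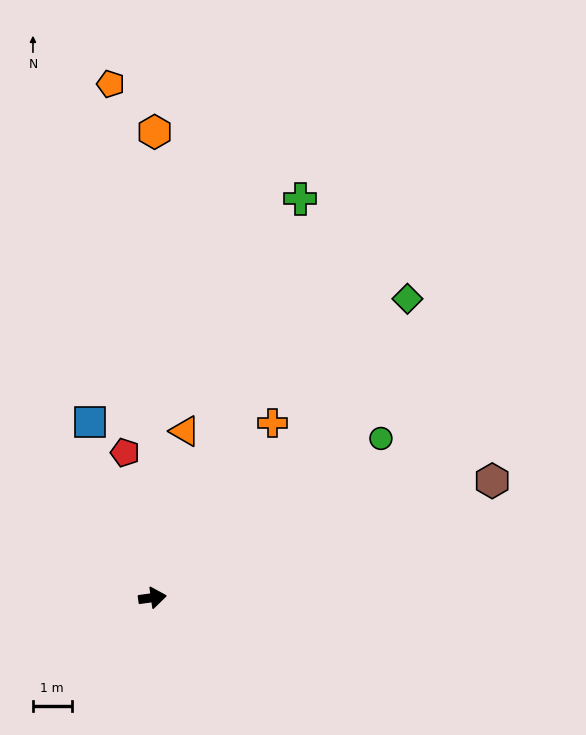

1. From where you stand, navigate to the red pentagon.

turn left 93°, forward 3.8 m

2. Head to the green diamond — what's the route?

turn left 42°, forward 10.2 m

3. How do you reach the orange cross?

turn left 48°, forward 5.5 m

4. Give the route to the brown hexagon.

turn left 11°, forward 9.3 m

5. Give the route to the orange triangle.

turn left 71°, forward 4.4 m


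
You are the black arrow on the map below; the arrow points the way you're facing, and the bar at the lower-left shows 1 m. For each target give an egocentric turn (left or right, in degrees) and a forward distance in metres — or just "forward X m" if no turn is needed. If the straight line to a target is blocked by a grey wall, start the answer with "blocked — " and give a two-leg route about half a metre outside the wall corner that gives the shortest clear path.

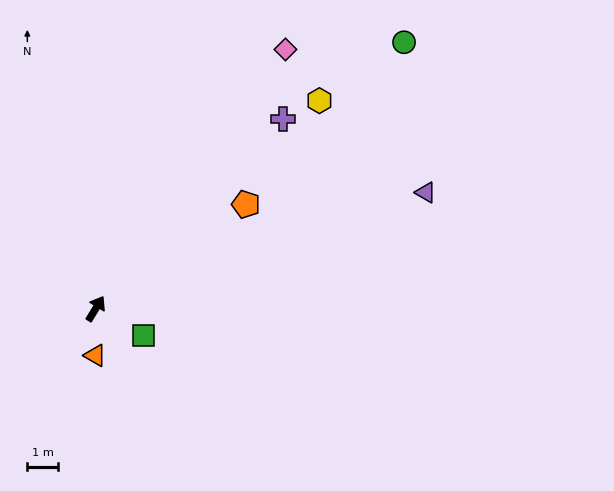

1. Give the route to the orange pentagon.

turn right 24°, forward 6.0 m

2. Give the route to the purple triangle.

turn right 39°, forward 11.5 m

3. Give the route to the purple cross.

turn right 13°, forward 8.8 m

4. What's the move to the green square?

turn right 88°, forward 1.8 m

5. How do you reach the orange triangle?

turn right 149°, forward 1.5 m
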